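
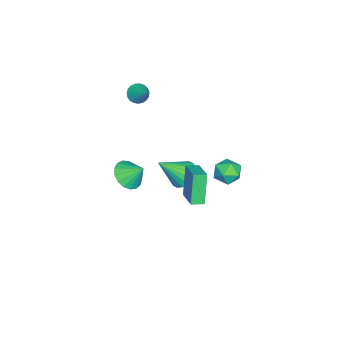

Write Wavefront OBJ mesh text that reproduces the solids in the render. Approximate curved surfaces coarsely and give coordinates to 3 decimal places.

v -1.353 3.973 -0.131
v -0.443 4.116 -0.215
v -1.177 2.564 -0.605
v -0.267 2.707 -0.689
v -0.655 2.679 0.15
v -0.764 3.55 0.443
v -0.856 3.13 -1.263
v -0.965 4.001 -0.97
v -0.136 3.594 -0.915
v -0.011 3.316 -0.041
v -1.609 3.364 -0.779
v -1.484 3.086 0.095
v -2.544 -2.591 3.482
v -2.125 -2.427 2.959
v -1.756 -1.749 4.378
v -2.325 -2.221 2.942
v -2.562 -2.08 3.018
v -2.797 -2.027 3.175
v -2.988 -2.071 3.385
v -3.102 -2.206 3.611
v -3.119 -2.406 3.815
v -3.038 -2.639 3.962
v -2.87 -2.863 4.025
v -2.647 -3.041 3.995
v -2.405 -3.14 3.876
v -2.188 -3.144 3.689
v -2.032 -3.053 3.466
v -1.965 -2.882 3.246
v -1.997 -2.66 3.067
v -1.321 1.372 -3.599
v -2.134 1.243 -1.646
v 0.025 2.285 -2.979
v -0.789 2.156 -1.026
v -0.911 0.684 -3.474
v -1.725 0.555 -1.521
v 0.434 1.597 -2.854
v -0.379 1.468 -0.901
v 3.183 -1.101 1.483
v 3.581 -0.479 0.824
v 3.257 -0.179 2.397
v 3.115 -0.403 0.784
v 2.665 -0.487 0.905
v 2.333 -0.711 1.158
v 2.196 -1.025 1.486
v 2.286 -1.357 1.813
v 2.581 -1.629 2.064
v 3.014 -1.781 2.183
v 3.486 -1.777 2.14
v 3.888 -1.618 1.948
v 4.13 -1.34 1.649
v 4.154 -1.008 1.312
v 3.956 -0.697 1.014
v -3.733 -0.261 -4.383
v -3.177 0.513 -4.079
v -2.827 -1.519 -2.837
v -3.545 0.552 -3.832
v -3.95 0.43 -3.694
v -4.312 0.171 -3.692
v -4.56 -0.173 -3.827
v -4.643 -0.535 -4.073
v -4.547 -0.842 -4.38
v -4.289 -1.035 -4.687
v -3.921 -1.074 -4.935
v -3.516 -0.952 -5.073
v -3.154 -0.693 -5.074
v -2.906 -0.348 -4.939
v -2.823 0.013 -4.694
v -2.92 0.321 -4.387
f 1 12 6
f 1 6 2
f 1 2 8
f 1 8 11
f 1 11 12
f 2 6 10
f 6 12 5
f 12 11 3
f 11 8 7
f 8 2 9
f 4 10 5
f 4 5 3
f 4 3 7
f 4 7 9
f 4 9 10
f 5 10 6
f 3 5 12
f 7 3 11
f 9 7 8
f 10 9 2
f 14 13 16
f 14 16 15
f 16 13 17
f 16 17 15
f 17 13 18
f 17 18 15
f 18 13 19
f 18 19 15
f 19 13 20
f 19 20 15
f 20 13 21
f 20 21 15
f 21 13 22
f 21 22 15
f 22 13 23
f 22 23 15
f 23 13 24
f 23 24 15
f 24 13 25
f 24 25 15
f 25 13 26
f 25 26 15
f 26 13 27
f 26 27 15
f 27 13 28
f 27 28 15
f 28 13 29
f 28 29 15
f 29 13 14
f 29 14 15
f 31 33 30
f 34 31 30
f 30 33 32
f 32 34 30
f 31 37 33
f 35 31 34
f 35 37 31
f 33 37 32
f 36 34 32
f 32 37 36
f 36 35 34
f 37 35 36
f 39 38 41
f 39 41 40
f 41 38 42
f 41 42 40
f 42 38 43
f 42 43 40
f 43 38 44
f 43 44 40
f 44 38 45
f 44 45 40
f 45 38 46
f 45 46 40
f 46 38 47
f 46 47 40
f 47 38 48
f 47 48 40
f 48 38 49
f 48 49 40
f 49 38 50
f 49 50 40
f 50 38 51
f 50 51 40
f 51 38 52
f 51 52 40
f 52 38 39
f 52 39 40
f 54 53 56
f 54 56 55
f 56 53 57
f 56 57 55
f 57 53 58
f 57 58 55
f 58 53 59
f 58 59 55
f 59 53 60
f 59 60 55
f 60 53 61
f 60 61 55
f 61 53 62
f 61 62 55
f 62 53 63
f 62 63 55
f 63 53 64
f 63 64 55
f 64 53 65
f 64 65 55
f 65 53 66
f 65 66 55
f 66 53 67
f 66 67 55
f 67 53 68
f 67 68 55
f 68 53 54
f 68 54 55



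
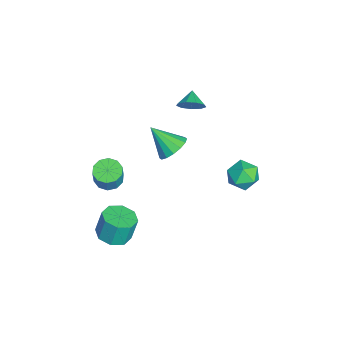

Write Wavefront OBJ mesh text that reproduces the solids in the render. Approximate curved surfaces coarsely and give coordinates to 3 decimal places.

v 3.467 -3.501 -4.601
v 4.521 -3.622 -4.466
v 4.368 -3.22 -2.905
v 3.313 -3.099 -3.039
v 4.318 -2.858 -4.683
v 4.165 -2.456 -3.121
v 3.616 -2.471 -4.851
v 3.463 -2.07 -3.289
v 2.827 -2.688 -4.873
v 2.674 -2.286 -3.311
v 2.412 -3.38 -4.735
v 2.259 -2.978 -3.174
v 2.615 -4.144 -4.519
v 2.462 -3.742 -2.957
v 3.317 -4.53 -4.351
v 3.164 -4.129 -2.789
v 4.106 -4.314 -4.329
v 3.953 -3.912 -2.767
v -0.008 -3.837 -2.959
v 0.821 -3.883 -3.277
v 1.318 -3.909 -1.98
v 0.488 -3.863 -1.661
v 0.691 -3.352 -3.217
v 1.188 -3.378 -1.919
v 0.294 -3.006 -3.058
v 0.791 -3.032 -1.76
v -0.219 -2.978 -2.861
v 0.278 -3.004 -1.563
v -0.651 -3.278 -2.702
v -0.154 -3.304 -1.404
v -0.838 -3.791 -2.64
v -0.341 -3.817 -1.343
v -0.708 -4.322 -2.701
v -0.211 -4.348 -1.403
v -0.311 -4.668 -2.86
v 0.186 -4.694 -1.562
v 0.202 -4.696 -3.057
v 0.699 -4.722 -1.759
v 0.634 -4.396 -3.216
v 1.131 -4.422 -1.918
v 0.167 4.877 -2.951
v 0.858 4.08 -3.24
v -0.538 3.82 -1.72
v 0.153 3.023 -2.009
v 0.53 3.919 -1.509
v 0.966 4.572 -2.27
v -0.646 3.328 -2.69
v -0.21 3.981 -3.451
v 0.355 3.122 -3.079
v 1.082 3.488 -2.348
v -0.762 4.412 -2.612
v -0.035 4.778 -1.881
v 1.389 -0.081 1.526
v 2.296 -0.05 1.992
v 0.751 -1.359 2.854
v 2.011 0.331 2.222
v 1.56 0.601 2.266
v 1.063 0.689 2.111
v 0.653 0.57 1.8
v 0.44 0.277 1.416
v 0.482 -0.112 1.061
v 0.766 -0.492 0.831
v 1.218 -0.763 0.787
v 1.715 -0.85 0.942
v 2.125 -0.732 1.253
v 2.337 -0.439 1.637
v -2.094 0.947 1.95
v -1.674 1.24 2.666
v -3.026 1.013 2.47
v -1.835 1.704 2.318
v -2.118 1.814 1.797
v -2.389 1.518 1.349
v -2.522 0.955 1.181
v -2.454 0.389 1.373
v -2.218 0.084 1.835
v -1.924 0.183 2.351
v -1.709 0.639 2.679
f 2 1 5
f 2 5 3
f 3 5 6
f 3 6 4
f 5 1 7
f 5 7 6
f 6 7 8
f 6 8 4
f 7 1 9
f 7 9 8
f 8 9 10
f 8 10 4
f 9 1 11
f 9 11 10
f 10 11 12
f 10 12 4
f 11 1 13
f 11 13 12
f 12 13 14
f 12 14 4
f 13 1 15
f 13 15 14
f 14 15 16
f 14 16 4
f 15 1 17
f 15 17 16
f 16 17 18
f 16 18 4
f 17 1 2
f 17 2 18
f 18 2 3
f 18 3 4
f 20 19 23
f 20 23 21
f 21 23 24
f 21 24 22
f 23 19 25
f 23 25 24
f 24 25 26
f 24 26 22
f 25 19 27
f 25 27 26
f 26 27 28
f 26 28 22
f 27 19 29
f 27 29 28
f 28 29 30
f 28 30 22
f 29 19 31
f 29 31 30
f 30 31 32
f 30 32 22
f 31 19 33
f 31 33 32
f 32 33 34
f 32 34 22
f 33 19 35
f 33 35 34
f 34 35 36
f 34 36 22
f 35 19 37
f 35 37 36
f 36 37 38
f 36 38 22
f 37 19 39
f 37 39 38
f 38 39 40
f 38 40 22
f 39 19 20
f 39 20 40
f 40 20 21
f 40 21 22
f 41 52 46
f 41 46 42
f 41 42 48
f 41 48 51
f 41 51 52
f 42 46 50
f 46 52 45
f 52 51 43
f 51 48 47
f 48 42 49
f 44 50 45
f 44 45 43
f 44 43 47
f 44 47 49
f 44 49 50
f 45 50 46
f 43 45 52
f 47 43 51
f 49 47 48
f 50 49 42
f 54 53 56
f 54 56 55
f 56 53 57
f 56 57 55
f 57 53 58
f 57 58 55
f 58 53 59
f 58 59 55
f 59 53 60
f 59 60 55
f 60 53 61
f 60 61 55
f 61 53 62
f 61 62 55
f 62 53 63
f 62 63 55
f 63 53 64
f 63 64 55
f 64 53 65
f 64 65 55
f 65 53 66
f 65 66 55
f 66 53 54
f 66 54 55
f 68 67 70
f 68 70 69
f 70 67 71
f 70 71 69
f 71 67 72
f 71 72 69
f 72 67 73
f 72 73 69
f 73 67 74
f 73 74 69
f 74 67 75
f 74 75 69
f 75 67 76
f 75 76 69
f 76 67 77
f 76 77 69
f 77 67 68
f 77 68 69



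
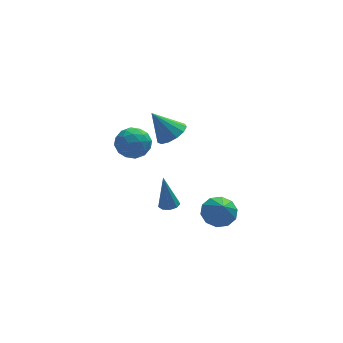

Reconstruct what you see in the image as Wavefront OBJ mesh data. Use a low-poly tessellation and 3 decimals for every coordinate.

v -1.276 0.354 3.009
v -0.787 1.097 3.148
v -2.244 0.726 4.431
v -1.173 1.234 2.849
v -1.592 1.092 2.601
v -1.911 0.716 2.483
v -2.028 0.225 2.531
v -1.906 -0.225 2.731
v -1.585 -0.491 3.02
v -1.165 -0.489 3.304
v -0.781 -0.219 3.495
v -0.554 0.233 3.532
v -0.556 0.724 3.402
v 1.004 -0.541 -2.715
v 1.808 -0.958 -3.063
v 1.016 -1.579 -1.445
v 1.973 -0.511 -2.7
v 1.768 -0.075 -2.342
v 1.271 0.182 -2.127
v 0.672 0.163 -2.137
v 0.2 -0.125 -2.367
v 0.034 -0.572 -2.731
v 0.239 -1.007 -3.088
v 0.736 -1.265 -3.303
v 1.335 -1.246 -3.294
v -2.992 2.958 1.117
v -2.176 2.475 1.519
v -3.844 1.525 1.121
v -3.028 1.042 1.523
v -3.552 1.725 2.089
v -3.025 2.611 2.086
v -2.995 1.389 0.554
v -2.468 2.275 0.551
v -2.178 1.505 1.171
v -2.522 1.713 2.12
v -3.498 2.287 0.52
v -3.842 2.495 1.469
v -2.509 2.842 1.317
v -3.511 1.158 1.323
v -3.819 1.559 1.655
v -3.339 1.275 1.892
v -3.009 2.923 1.651
v -2.529 2.638 1.887
v -3.338 2.198 2.222
v -3.491 1.362 0.753
v -3.011 1.077 0.989
v -2.681 2.725 0.748
v -2.201 2.441 0.985
v -2.682 1.802 0.418
v -2.031 1.988 1.349
v -2.531 1.146 1.352
v -2.512 1.35 0.782
v -2.202 1.871 0.78
v -2.233 2.11 1.907
v -2.734 1.268 1.91
v -3.042 1.669 2.242
v -2.732 2.19 2.24
v -2.234 1.54 1.703
v -3.286 2.732 0.73
v -3.787 1.89 0.733
v -3.288 1.81 0.4
v -2.978 2.331 0.398
v -3.489 2.854 1.288
v -3.989 2.012 1.291
v -3.818 2.129 1.86
v -3.508 2.65 1.858
v -3.786 2.46 0.937
v -1.11 2.217 -4.022
v -0.785 1.732 -3.94
v -1.39 2.383 -1.938
v -0.549 2.059 -3.935
v -0.575 2.46 -3.97
v -0.852 2.747 -4.03
v -1.25 2.786 -4.087
v -1.582 2.559 -4.113
v -1.694 2.171 -4.097
v -1.532 1.805 -4.046
v -1.173 1.631 -3.984
f 2 1 4
f 2 4 3
f 4 1 5
f 4 5 3
f 5 1 6
f 5 6 3
f 6 1 7
f 6 7 3
f 7 1 8
f 7 8 3
f 8 1 9
f 8 9 3
f 9 1 10
f 9 10 3
f 10 1 11
f 10 11 3
f 11 1 12
f 11 12 3
f 12 1 13
f 12 13 3
f 13 1 2
f 13 2 3
f 15 14 17
f 15 17 16
f 17 14 18
f 17 18 16
f 18 14 19
f 18 19 16
f 19 14 20
f 19 20 16
f 20 14 21
f 20 21 16
f 21 14 22
f 21 22 16
f 22 14 23
f 22 23 16
f 23 14 24
f 23 24 16
f 24 14 25
f 24 25 16
f 25 14 15
f 25 15 16
f 26 63 42
f 63 37 66
f 42 66 31
f 63 66 42
f 26 42 38
f 42 31 43
f 38 43 27
f 42 43 38
f 26 38 47
f 38 27 48
f 47 48 33
f 38 48 47
f 26 47 59
f 47 33 62
f 59 62 36
f 47 62 59
f 26 59 63
f 59 36 67
f 63 67 37
f 59 67 63
f 27 43 54
f 43 31 57
f 54 57 35
f 43 57 54
f 31 66 44
f 66 37 65
f 44 65 30
f 66 65 44
f 37 67 64
f 67 36 60
f 64 60 28
f 67 60 64
f 36 62 61
f 62 33 49
f 61 49 32
f 62 49 61
f 33 48 53
f 48 27 50
f 53 50 34
f 48 50 53
f 29 55 41
f 55 35 56
f 41 56 30
f 55 56 41
f 29 41 39
f 41 30 40
f 39 40 28
f 41 40 39
f 29 39 46
f 39 28 45
f 46 45 32
f 39 45 46
f 29 46 51
f 46 32 52
f 51 52 34
f 46 52 51
f 29 51 55
f 51 34 58
f 55 58 35
f 51 58 55
f 30 56 44
f 56 35 57
f 44 57 31
f 56 57 44
f 28 40 64
f 40 30 65
f 64 65 37
f 40 65 64
f 32 45 61
f 45 28 60
f 61 60 36
f 45 60 61
f 34 52 53
f 52 32 49
f 53 49 33
f 52 49 53
f 35 58 54
f 58 34 50
f 54 50 27
f 58 50 54
f 69 68 71
f 69 71 70
f 71 68 72
f 71 72 70
f 72 68 73
f 72 73 70
f 73 68 74
f 73 74 70
f 74 68 75
f 74 75 70
f 75 68 76
f 75 76 70
f 76 68 77
f 76 77 70
f 77 68 78
f 77 78 70
f 78 68 69
f 78 69 70



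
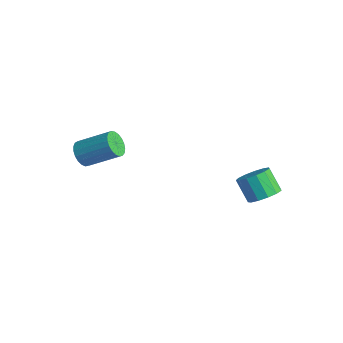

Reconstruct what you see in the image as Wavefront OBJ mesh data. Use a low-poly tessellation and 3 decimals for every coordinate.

v 2.299 3.81 -2.569
v 3.035 4.034 -1.945
v 2.057 3.913 -0.748
v 1.321 3.69 -1.371
v 2.798 4.518 -2.089
v 1.821 4.398 -0.892
v 2.403 4.778 -2.386
v 1.426 4.657 -1.189
v 1.975 4.73 -2.74
v 0.998 4.609 -1.543
v 1.649 4.39 -3.04
v 0.672 4.27 -1.843
v 1.53 3.867 -3.19
v 0.553 3.746 -1.993
v 1.655 3.325 -3.143
v 0.678 3.204 -1.946
v 1.984 2.937 -2.913
v 1.007 2.817 -1.716
v 2.413 2.827 -2.574
v 1.436 2.706 -1.377
v 2.806 3.029 -2.234
v 1.828 2.908 -1.036
v 3.037 3.479 -1.999
v 2.06 3.358 -0.802
v -4.344 -3.487 -0.372
v -3.825 -3.423 -1.042
v -2.538 -2.069 0.081
v -3.056 -2.133 0.752
v -4.053 -3.159 -1.1
v -2.766 -1.805 0.023
v -4.33 -2.952 -1.032
v -3.043 -1.598 0.092
v -4.611 -2.837 -0.85
v -3.324 -1.483 0.274
v -4.845 -2.834 -0.585
v -3.557 -1.48 0.539
v -4.992 -2.945 -0.283
v -3.705 -1.59 0.841
v -5.027 -3.149 0.003
v -3.74 -1.795 1.127
v -4.944 -3.411 0.225
v -3.657 -2.057 1.349
v -4.757 -3.687 0.343
v -3.47 -2.333 1.467
v -4.499 -3.928 0.338
v -3.212 -2.574 1.461
v -4.214 -4.093 0.21
v -2.927 -2.739 1.333
v -3.951 -4.153 -0.019
v -2.664 -2.799 1.105
v -3.756 -4.098 -0.308
v -2.469 -2.744 0.815
v -3.663 -3.937 -0.609
v -2.376 -2.583 0.515
v -3.687 -3.699 -0.869
v -2.4 -2.345 0.255
f 2 1 5
f 2 5 3
f 3 5 6
f 3 6 4
f 5 1 7
f 5 7 6
f 6 7 8
f 6 8 4
f 7 1 9
f 7 9 8
f 8 9 10
f 8 10 4
f 9 1 11
f 9 11 10
f 10 11 12
f 10 12 4
f 11 1 13
f 11 13 12
f 12 13 14
f 12 14 4
f 13 1 15
f 13 15 14
f 14 15 16
f 14 16 4
f 15 1 17
f 15 17 16
f 16 17 18
f 16 18 4
f 17 1 19
f 17 19 18
f 18 19 20
f 18 20 4
f 19 1 21
f 19 21 20
f 20 21 22
f 20 22 4
f 21 1 23
f 21 23 22
f 22 23 24
f 22 24 4
f 23 1 2
f 23 2 24
f 24 2 3
f 24 3 4
f 26 25 29
f 26 29 27
f 27 29 30
f 27 30 28
f 29 25 31
f 29 31 30
f 30 31 32
f 30 32 28
f 31 25 33
f 31 33 32
f 32 33 34
f 32 34 28
f 33 25 35
f 33 35 34
f 34 35 36
f 34 36 28
f 35 25 37
f 35 37 36
f 36 37 38
f 36 38 28
f 37 25 39
f 37 39 38
f 38 39 40
f 38 40 28
f 39 25 41
f 39 41 40
f 40 41 42
f 40 42 28
f 41 25 43
f 41 43 42
f 42 43 44
f 42 44 28
f 43 25 45
f 43 45 44
f 44 45 46
f 44 46 28
f 45 25 47
f 45 47 46
f 46 47 48
f 46 48 28
f 47 25 49
f 47 49 48
f 48 49 50
f 48 50 28
f 49 25 51
f 49 51 50
f 50 51 52
f 50 52 28
f 51 25 53
f 51 53 52
f 52 53 54
f 52 54 28
f 53 25 55
f 53 55 54
f 54 55 56
f 54 56 28
f 55 25 26
f 55 26 56
f 56 26 27
f 56 27 28



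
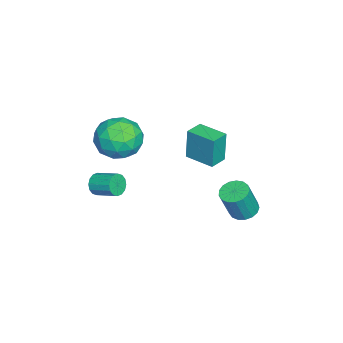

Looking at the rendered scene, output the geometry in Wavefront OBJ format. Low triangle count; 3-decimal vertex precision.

v -2.684 3.799 -3.598
v -2.035 3.976 -3.753
v -1.568 3.598 -2.238
v -2.216 3.421 -2.082
v -2.169 4.257 -3.642
v -1.702 3.878 -2.127
v -2.421 4.432 -3.521
v -1.953 4.054 -2.006
v -2.733 4.463 -3.417
v -2.265 4.085 -1.902
v -3.033 4.342 -3.354
v -2.566 3.964 -1.839
v -3.254 4.096 -3.347
v -2.787 3.718 -1.832
v -3.344 3.783 -3.398
v -2.877 3.404 -1.883
v -3.283 3.473 -3.494
v -2.815 3.094 -1.979
v -3.084 3.238 -3.614
v -2.617 2.859 -2.099
v -2.794 3.131 -3.73
v -2.327 2.753 -2.215
v -2.478 3.178 -3.816
v -2.011 2.799 -2.301
v -2.21 3.367 -3.852
v -1.743 2.988 -2.337
v -2.05 3.655 -3.829
v -1.583 3.276 -2.314
v -1.615 -2.484 -2.105
v -1.411 -2.751 -1.632
v -1.041 -1.743 -1.223
v -1.245 -1.476 -1.695
v -1.184 -2.755 -1.828
v -0.813 -1.747 -1.418
v -1.072 -2.687 -2.098
v -0.701 -1.678 -1.688
v -1.106 -2.564 -2.37
v -0.735 -1.555 -1.96
v -1.276 -2.42 -2.571
v -0.905 -1.411 -2.161
v -1.537 -2.293 -2.647
v -1.166 -1.284 -2.237
v -1.819 -2.217 -2.577
v -1.449 -1.209 -2.168
v -2.047 -2.213 -2.382
v -1.676 -1.205 -1.972
v -2.159 -2.282 -2.112
v -1.788 -1.273 -1.702
v -2.125 -2.405 -1.84
v -1.754 -1.396 -1.43
v -1.955 -2.549 -1.639
v -1.584 -1.54 -1.229
v -1.694 -2.676 -1.563
v -1.323 -1.667 -1.153
v -1.589 -0.709 0.274
v -1.108 -1.107 1.26
v -2.892 -2.073 0.36
v -2.411 -2.471 1.346
v -2.965 -1.443 1.339
v -2.159 -0.6 1.286
v -1.841 -2.58 0.334
v -1.035 -1.737 0.281
v -1.264 -2.263 1.297
v -1.958 -1.56 1.919
v -2.042 -1.62 -0.299
v -2.736 -0.917 0.323
v -1.234 -0.788 0.76
v -2.766 -2.392 0.86
v -3.091 -1.787 0.856
v -2.809 -2.021 1.436
v -1.852 -0.491 0.775
v -1.569 -0.724 1.355
v -2.66 -0.922 1.401
v -2.431 -2.456 0.265
v -2.148 -2.689 0.845
v -1.191 -1.159 0.184
v -0.909 -1.393 0.764
v -1.34 -2.258 0.219
v -1.043 -1.702 1.361
v -1.809 -2.503 1.412
v -1.474 -2.567 0.817
v -1 -2.072 0.785
v -1.451 -1.289 1.726
v -2.217 -2.09 1.777
v -2.542 -1.486 1.773
v -2.069 -0.991 1.742
v -1.543 -1.968 1.748
v -1.783 -1.09 -0.157
v -2.549 -1.891 -0.106
v -1.931 -2.189 -0.122
v -1.458 -1.694 -0.153
v -2.191 -0.677 0.208
v -2.957 -1.478 0.259
v -3 -1.108 0.835
v -2.526 -0.613 0.803
v -2.457 -1.212 -0.128
v -3.884 1.531 -0.846
v -3.97 1.572 0.771
v -3.256 2.805 -0.844
v -3.342 2.846 0.773
v -3.078 1.134 -0.793
v -3.164 1.175 0.824
v -2.45 2.408 -0.791
v -2.536 2.449 0.826
f 2 1 5
f 2 5 3
f 3 5 6
f 3 6 4
f 5 1 7
f 5 7 6
f 6 7 8
f 6 8 4
f 7 1 9
f 7 9 8
f 8 9 10
f 8 10 4
f 9 1 11
f 9 11 10
f 10 11 12
f 10 12 4
f 11 1 13
f 11 13 12
f 12 13 14
f 12 14 4
f 13 1 15
f 13 15 14
f 14 15 16
f 14 16 4
f 15 1 17
f 15 17 16
f 16 17 18
f 16 18 4
f 17 1 19
f 17 19 18
f 18 19 20
f 18 20 4
f 19 1 21
f 19 21 20
f 20 21 22
f 20 22 4
f 21 1 23
f 21 23 22
f 22 23 24
f 22 24 4
f 23 1 25
f 23 25 24
f 24 25 26
f 24 26 4
f 25 1 27
f 25 27 26
f 26 27 28
f 26 28 4
f 27 1 2
f 27 2 28
f 28 2 3
f 28 3 4
f 30 29 33
f 30 33 31
f 31 33 34
f 31 34 32
f 33 29 35
f 33 35 34
f 34 35 36
f 34 36 32
f 35 29 37
f 35 37 36
f 36 37 38
f 36 38 32
f 37 29 39
f 37 39 38
f 38 39 40
f 38 40 32
f 39 29 41
f 39 41 40
f 40 41 42
f 40 42 32
f 41 29 43
f 41 43 42
f 42 43 44
f 42 44 32
f 43 29 45
f 43 45 44
f 44 45 46
f 44 46 32
f 45 29 47
f 45 47 46
f 46 47 48
f 46 48 32
f 47 29 49
f 47 49 48
f 48 49 50
f 48 50 32
f 49 29 51
f 49 51 50
f 50 51 52
f 50 52 32
f 51 29 53
f 51 53 52
f 52 53 54
f 52 54 32
f 53 29 30
f 53 30 54
f 54 30 31
f 54 31 32
f 55 92 71
f 92 66 95
f 71 95 60
f 92 95 71
f 55 71 67
f 71 60 72
f 67 72 56
f 71 72 67
f 55 67 76
f 67 56 77
f 76 77 62
f 67 77 76
f 55 76 88
f 76 62 91
f 88 91 65
f 76 91 88
f 55 88 92
f 88 65 96
f 92 96 66
f 88 96 92
f 56 72 83
f 72 60 86
f 83 86 64
f 72 86 83
f 60 95 73
f 95 66 94
f 73 94 59
f 95 94 73
f 66 96 93
f 96 65 89
f 93 89 57
f 96 89 93
f 65 91 90
f 91 62 78
f 90 78 61
f 91 78 90
f 62 77 82
f 77 56 79
f 82 79 63
f 77 79 82
f 58 84 70
f 84 64 85
f 70 85 59
f 84 85 70
f 58 70 68
f 70 59 69
f 68 69 57
f 70 69 68
f 58 68 75
f 68 57 74
f 75 74 61
f 68 74 75
f 58 75 80
f 75 61 81
f 80 81 63
f 75 81 80
f 58 80 84
f 80 63 87
f 84 87 64
f 80 87 84
f 59 85 73
f 85 64 86
f 73 86 60
f 85 86 73
f 57 69 93
f 69 59 94
f 93 94 66
f 69 94 93
f 61 74 90
f 74 57 89
f 90 89 65
f 74 89 90
f 63 81 82
f 81 61 78
f 82 78 62
f 81 78 82
f 64 87 83
f 87 63 79
f 83 79 56
f 87 79 83
f 98 100 97
f 101 98 97
f 97 100 99
f 99 101 97
f 98 104 100
f 102 98 101
f 102 104 98
f 100 104 99
f 103 101 99
f 99 104 103
f 103 102 101
f 104 102 103



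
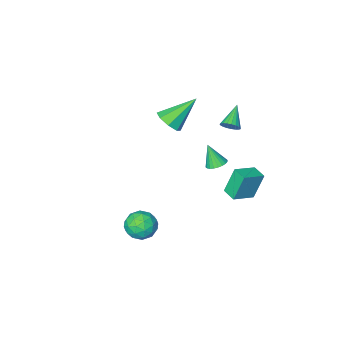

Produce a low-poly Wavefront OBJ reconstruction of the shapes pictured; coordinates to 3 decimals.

v 2.644 4.099 -2.94
v 3.356 4.718 -2.875
v 3.644 2.942 -2.865
v 4.356 3.561 -2.8
v 3.745 3.466 -2.084
v 3.127 4.181 -2.13
v 3.873 3.479 -3.61
v 3.255 4.194 -3.656
v 4.116 4.335 -3.289
v 4.036 4.327 -2.346
v 2.964 3.333 -3.394
v 2.884 3.325 -2.451
v 2.912 4.51 -2.914
v 4.088 3.15 -2.826
v 3.728 3.094 -2.405
v 4.147 3.458 -2.367
v 2.777 4.194 -2.476
v 3.196 4.559 -2.438
v 3.424 3.823 -1.973
v 3.804 3.101 -3.302
v 4.223 3.466 -3.264
v 2.853 4.202 -3.373
v 3.272 4.566 -3.335
v 3.576 3.837 -3.767
v 3.778 4.649 -3.119
v 4.365 3.969 -3.075
v 4.082 3.92 -3.551
v 3.718 4.341 -3.578
v 3.731 4.645 -2.565
v 4.318 3.964 -2.521
v 3.959 3.908 -2.1
v 3.596 4.329 -2.127
v 4.177 4.419 -2.808
v 2.682 3.696 -3.219
v 3.269 3.015 -3.175
v 3.404 3.331 -3.613
v 3.041 3.752 -3.64
v 2.635 3.691 -2.665
v 3.222 3.011 -2.621
v 3.282 3.319 -2.162
v 2.918 3.74 -2.189
v 2.823 3.241 -2.932
v -3.273 1.444 0.663
v -2.813 1.209 0.927
v -4.187 0.636 1.537
v -2.855 1.404 1.063
v -2.969 1.605 1.13
v -3.136 1.779 1.116
v -3.327 1.895 1.024
v -3.508 1.933 0.87
v -3.649 1.886 0.68
v -3.725 1.763 0.486
v -3.722 1.585 0.324
v -3.643 1.382 0.22
v -3.499 1.19 0.193
v -3.316 1.042 0.247
v -3.126 0.964 0.373
v -2.962 0.968 0.549
v -2.851 1.055 0.745
v -3.903 1.97 -4.44
v -4.474 2.086 -2.8
v -3.937 2.886 -4.517
v -4.508 3.002 -2.877
v -2.572 2.058 -3.983
v -3.143 2.174 -2.343
v -2.606 2.974 -4.06
v -3.177 3.09 -2.42
v -1.132 -1.401 -0.042
v -0.7 -1.933 0.511
v -2.708 -1.139 1.442
v -0.524 -1.287 0.584
v -0.704 -0.708 0.291
v -1.134 -0.535 -0.197
v -1.564 -0.869 -0.594
v -1.74 -1.515 -0.667
v -1.56 -2.094 -0.374
v -1.13 -2.267 0.114
v -3.881 -0.876 -4.359
v -3.421 -1.263 -4.608
v -3.619 -1.424 -3.021
v -3.286 -1.056 -4.549
v -3.241 -0.822 -4.462
v -3.294 -0.596 -4.359
v -3.435 -0.413 -4.256
v -3.645 -0.3 -4.169
v -3.891 -0.275 -4.111
v -4.135 -0.341 -4.09
v -4.34 -0.489 -4.111
v -4.475 -0.695 -4.169
v -4.52 -0.929 -4.256
v -4.468 -1.155 -4.359
v -4.326 -1.338 -4.462
v -4.116 -1.451 -4.549
v -3.87 -1.476 -4.608
v -3.626 -1.41 -4.628
f 1 38 17
f 38 12 41
f 17 41 6
f 38 41 17
f 1 17 13
f 17 6 18
f 13 18 2
f 17 18 13
f 1 13 22
f 13 2 23
f 22 23 8
f 13 23 22
f 1 22 34
f 22 8 37
f 34 37 11
f 22 37 34
f 1 34 38
f 34 11 42
f 38 42 12
f 34 42 38
f 2 18 29
f 18 6 32
f 29 32 10
f 18 32 29
f 6 41 19
f 41 12 40
f 19 40 5
f 41 40 19
f 12 42 39
f 42 11 35
f 39 35 3
f 42 35 39
f 11 37 36
f 37 8 24
f 36 24 7
f 37 24 36
f 8 23 28
f 23 2 25
f 28 25 9
f 23 25 28
f 4 30 16
f 30 10 31
f 16 31 5
f 30 31 16
f 4 16 14
f 16 5 15
f 14 15 3
f 16 15 14
f 4 14 21
f 14 3 20
f 21 20 7
f 14 20 21
f 4 21 26
f 21 7 27
f 26 27 9
f 21 27 26
f 4 26 30
f 26 9 33
f 30 33 10
f 26 33 30
f 5 31 19
f 31 10 32
f 19 32 6
f 31 32 19
f 3 15 39
f 15 5 40
f 39 40 12
f 15 40 39
f 7 20 36
f 20 3 35
f 36 35 11
f 20 35 36
f 9 27 28
f 27 7 24
f 28 24 8
f 27 24 28
f 10 33 29
f 33 9 25
f 29 25 2
f 33 25 29
f 44 43 46
f 44 46 45
f 46 43 47
f 46 47 45
f 47 43 48
f 47 48 45
f 48 43 49
f 48 49 45
f 49 43 50
f 49 50 45
f 50 43 51
f 50 51 45
f 51 43 52
f 51 52 45
f 52 43 53
f 52 53 45
f 53 43 54
f 53 54 45
f 54 43 55
f 54 55 45
f 55 43 56
f 55 56 45
f 56 43 57
f 56 57 45
f 57 43 58
f 57 58 45
f 58 43 59
f 58 59 45
f 59 43 44
f 59 44 45
f 61 63 60
f 64 61 60
f 60 63 62
f 62 64 60
f 61 67 63
f 65 61 64
f 65 67 61
f 63 67 62
f 66 64 62
f 62 67 66
f 66 65 64
f 67 65 66
f 69 68 71
f 69 71 70
f 71 68 72
f 71 72 70
f 72 68 73
f 72 73 70
f 73 68 74
f 73 74 70
f 74 68 75
f 74 75 70
f 75 68 76
f 75 76 70
f 76 68 77
f 76 77 70
f 77 68 69
f 77 69 70
f 79 78 81
f 79 81 80
f 81 78 82
f 81 82 80
f 82 78 83
f 82 83 80
f 83 78 84
f 83 84 80
f 84 78 85
f 84 85 80
f 85 78 86
f 85 86 80
f 86 78 87
f 86 87 80
f 87 78 88
f 87 88 80
f 88 78 89
f 88 89 80
f 89 78 90
f 89 90 80
f 90 78 91
f 90 91 80
f 91 78 92
f 91 92 80
f 92 78 93
f 92 93 80
f 93 78 94
f 93 94 80
f 94 78 95
f 94 95 80
f 95 78 79
f 95 79 80



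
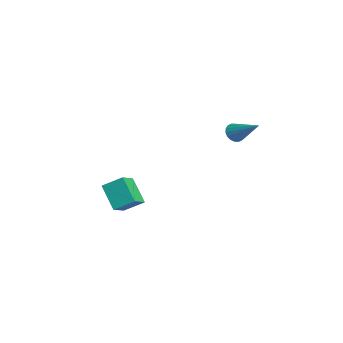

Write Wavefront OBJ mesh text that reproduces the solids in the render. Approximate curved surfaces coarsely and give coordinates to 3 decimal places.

v 1.292 1.745 2.399
v 1.657 1.663 1.981
v 2.528 2.635 3.301
v 1.548 1.878 1.918
v 1.388 2.067 1.95
v 1.21 2.192 2.071
v 1.048 2.228 2.257
v 0.934 2.169 2.471
v 0.891 2.026 2.67
v 0.928 1.827 2.816
v 1.037 1.612 2.879
v 1.197 1.423 2.847
v 1.375 1.298 2.726
v 1.537 1.262 2.54
v 1.651 1.321 2.327
v 1.693 1.464 2.127
v -4.608 -3.463 -3.455
v -3.754 -4.042 -2.971
v -4.299 -2.458 -2.798
v -3.445 -3.037 -2.314
v -3.595 -2.983 -4.666
v -2.741 -3.562 -4.182
v -3.286 -1.978 -4.009
v -2.432 -2.557 -3.525
f 2 1 4
f 2 4 3
f 4 1 5
f 4 5 3
f 5 1 6
f 5 6 3
f 6 1 7
f 6 7 3
f 7 1 8
f 7 8 3
f 8 1 9
f 8 9 3
f 9 1 10
f 9 10 3
f 10 1 11
f 10 11 3
f 11 1 12
f 11 12 3
f 12 1 13
f 12 13 3
f 13 1 14
f 13 14 3
f 14 1 15
f 14 15 3
f 15 1 16
f 15 16 3
f 16 1 2
f 16 2 3
f 18 20 17
f 21 18 17
f 17 20 19
f 19 21 17
f 18 24 20
f 22 18 21
f 22 24 18
f 20 24 19
f 23 21 19
f 19 24 23
f 23 22 21
f 24 22 23



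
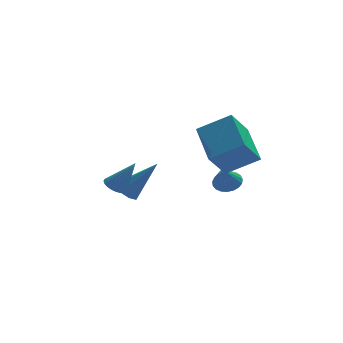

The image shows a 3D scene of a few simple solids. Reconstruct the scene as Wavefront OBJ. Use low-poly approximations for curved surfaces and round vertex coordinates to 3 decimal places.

v 3.536 2.768 0.28
v 4.065 3.086 0.61
v 3.124 2.312 1.38
v 3.858 3.29 0.617
v 3.595 3.404 0.566
v 3.322 3.408 0.465
v 3.086 3.301 0.332
v 2.928 3.102 0.191
v 2.875 2.846 0.064
v 2.936 2.575 -0.025
v 3.101 2.338 -0.061
v 3.341 2.176 -0.038
v 3.615 2.115 0.039
v 3.876 2.168 0.159
v 4.077 2.324 0.299
v 4.185 2.557 0.436
v 4.181 2.826 0.546
v -2.466 -0.574 2.719
v -2.063 -0.871 2.425
v -1.674 -0.866 4.101
v -1.977 -0.663 2.42
v -1.964 -0.44 2.46
v -2.028 -0.238 2.539
v -2.159 -0.087 2.646
v -2.336 -0.01 2.764
v -2.533 -0.019 2.874
v -2.72 -0.113 2.962
v -2.868 -0.276 3.012
v -2.955 -0.485 3.017
v -2.967 -0.707 2.977
v -2.903 -0.909 2.898
v -2.773 -1.06 2.791
v -2.595 -1.137 2.674
v -2.398 -1.128 2.563
v -2.212 -1.035 2.476
v 1.838 0.175 3.299
v 3.318 -0.24 4.176
v 1.868 2.137 4.177
v 3.347 1.722 5.055
v 2.793 0.758 1.965
v 4.272 0.343 2.843
v 2.822 2.72 2.844
v 4.302 2.305 3.721
v -1.232 2.496 0.537
v -0.836 2.968 0.275
v 0.132 2.264 2.183
v -1.188 3.162 0.594
v -1.566 2.965 0.88
v -1.748 2.494 0.965
v -1.628 2.023 0.8
v -1.277 1.83 0.481
v -0.899 2.026 0.195
v -0.716 2.498 0.11
f 2 1 4
f 2 4 3
f 4 1 5
f 4 5 3
f 5 1 6
f 5 6 3
f 6 1 7
f 6 7 3
f 7 1 8
f 7 8 3
f 8 1 9
f 8 9 3
f 9 1 10
f 9 10 3
f 10 1 11
f 10 11 3
f 11 1 12
f 11 12 3
f 12 1 13
f 12 13 3
f 13 1 14
f 13 14 3
f 14 1 15
f 14 15 3
f 15 1 16
f 15 16 3
f 16 1 17
f 16 17 3
f 17 1 2
f 17 2 3
f 19 18 21
f 19 21 20
f 21 18 22
f 21 22 20
f 22 18 23
f 22 23 20
f 23 18 24
f 23 24 20
f 24 18 25
f 24 25 20
f 25 18 26
f 25 26 20
f 26 18 27
f 26 27 20
f 27 18 28
f 27 28 20
f 28 18 29
f 28 29 20
f 29 18 30
f 29 30 20
f 30 18 31
f 30 31 20
f 31 18 32
f 31 32 20
f 32 18 33
f 32 33 20
f 33 18 34
f 33 34 20
f 34 18 35
f 34 35 20
f 35 18 19
f 35 19 20
f 37 39 36
f 40 37 36
f 36 39 38
f 38 40 36
f 37 43 39
f 41 37 40
f 41 43 37
f 39 43 38
f 42 40 38
f 38 43 42
f 42 41 40
f 43 41 42
f 45 44 47
f 45 47 46
f 47 44 48
f 47 48 46
f 48 44 49
f 48 49 46
f 49 44 50
f 49 50 46
f 50 44 51
f 50 51 46
f 51 44 52
f 51 52 46
f 52 44 53
f 52 53 46
f 53 44 45
f 53 45 46



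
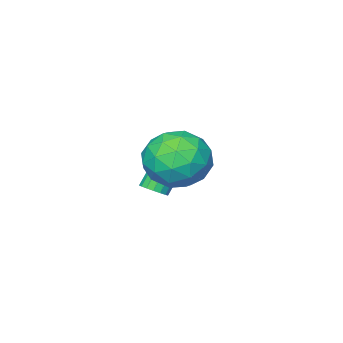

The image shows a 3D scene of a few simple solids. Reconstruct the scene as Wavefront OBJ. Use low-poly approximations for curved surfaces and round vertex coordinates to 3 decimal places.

v -1.623 -0.393 -0.325
v -1.046 0.23 0.446
v -0.074 -0.59 -1.326
v 0.503 0.033 -0.555
v 0.124 -1.013 -0.279
v -0.833 -0.892 0.339
v -0.287 0.532 -1.219
v -1.244 0.653 -0.601
v -0.22 0.801 -0.107
v 0.034 -0.154 0.474
v -1.154 -0.206 -1.354
v -0.9 -1.161 -0.773
v -1.47 -0.064 0.148
v 0.35 -0.296 -1.028
v 0.128 -0.91 -0.866
v 0.467 -0.545 -0.414
v -1.345 -0.723 0.086
v -1.006 -0.358 0.539
v -0.318 -1.088 0.112
v -0.114 -0.002 -1.419
v 0.225 0.363 -0.966
v -1.587 0.185 -0.466
v -1.248 0.55 -0.014
v -0.802 0.728 -0.992
v -0.646 0.637 0.276
v 0.264 0.522 -0.312
v -0.2 0.815 -0.702
v -0.762 0.886 -0.339
v -0.496 0.076 0.618
v 0.414 -0.04 0.029
v 0.191 -0.654 0.191
v -0.371 -0.583 0.555
v -0.011 0.412 0.293
v -1.534 -0.32 -0.909
v -0.624 -0.436 -1.498
v -0.749 0.223 -1.435
v -1.311 0.294 -1.071
v -1.384 -0.882 -0.568
v -0.474 -0.997 -1.156
v -0.358 -1.246 -0.541
v -0.92 -1.175 -0.178
v -1.109 -0.772 -1.173
v -2.595 -3.676 -3.877
v -2.195 -3.544 -3.588
v -3.346 -3.632 -1.955
v -3.745 -3.764 -2.243
v -2.297 -3.33 -3.649
v -3.448 -3.419 -2.015
v -2.467 -3.196 -3.761
v -3.617 -3.284 -2.127
v -2.666 -3.171 -3.9
v -3.817 -3.26 -2.266
v -2.849 -3.263 -4.034
v -3.999 -3.351 -2.4
v -2.974 -3.448 -4.131
v -4.124 -3.536 -2.498
v -3.011 -3.686 -4.171
v -4.162 -3.774 -2.537
v -2.954 -3.922 -4.143
v -4.104 -4.01 -2.509
v -2.814 -4.101 -4.054
v -3.964 -4.189 -2.42
v -2.624 -4.183 -3.925
v -3.774 -4.271 -2.291
v -2.427 -4.149 -3.784
v -3.577 -4.237 -2.151
v -2.269 -4.006 -3.665
v -3.419 -4.094 -2.031
v -2.185 -3.788 -3.594
v -3.336 -3.876 -1.961
f 1 38 17
f 38 12 41
f 17 41 6
f 38 41 17
f 1 17 13
f 17 6 18
f 13 18 2
f 17 18 13
f 1 13 22
f 13 2 23
f 22 23 8
f 13 23 22
f 1 22 34
f 22 8 37
f 34 37 11
f 22 37 34
f 1 34 38
f 34 11 42
f 38 42 12
f 34 42 38
f 2 18 29
f 18 6 32
f 29 32 10
f 18 32 29
f 6 41 19
f 41 12 40
f 19 40 5
f 41 40 19
f 12 42 39
f 42 11 35
f 39 35 3
f 42 35 39
f 11 37 36
f 37 8 24
f 36 24 7
f 37 24 36
f 8 23 28
f 23 2 25
f 28 25 9
f 23 25 28
f 4 30 16
f 30 10 31
f 16 31 5
f 30 31 16
f 4 16 14
f 16 5 15
f 14 15 3
f 16 15 14
f 4 14 21
f 14 3 20
f 21 20 7
f 14 20 21
f 4 21 26
f 21 7 27
f 26 27 9
f 21 27 26
f 4 26 30
f 26 9 33
f 30 33 10
f 26 33 30
f 5 31 19
f 31 10 32
f 19 32 6
f 31 32 19
f 3 15 39
f 15 5 40
f 39 40 12
f 15 40 39
f 7 20 36
f 20 3 35
f 36 35 11
f 20 35 36
f 9 27 28
f 27 7 24
f 28 24 8
f 27 24 28
f 10 33 29
f 33 9 25
f 29 25 2
f 33 25 29
f 44 43 47
f 44 47 45
f 45 47 48
f 45 48 46
f 47 43 49
f 47 49 48
f 48 49 50
f 48 50 46
f 49 43 51
f 49 51 50
f 50 51 52
f 50 52 46
f 51 43 53
f 51 53 52
f 52 53 54
f 52 54 46
f 53 43 55
f 53 55 54
f 54 55 56
f 54 56 46
f 55 43 57
f 55 57 56
f 56 57 58
f 56 58 46
f 57 43 59
f 57 59 58
f 58 59 60
f 58 60 46
f 59 43 61
f 59 61 60
f 60 61 62
f 60 62 46
f 61 43 63
f 61 63 62
f 62 63 64
f 62 64 46
f 63 43 65
f 63 65 64
f 64 65 66
f 64 66 46
f 65 43 67
f 65 67 66
f 66 67 68
f 66 68 46
f 67 43 69
f 67 69 68
f 68 69 70
f 68 70 46
f 69 43 44
f 69 44 70
f 70 44 45
f 70 45 46



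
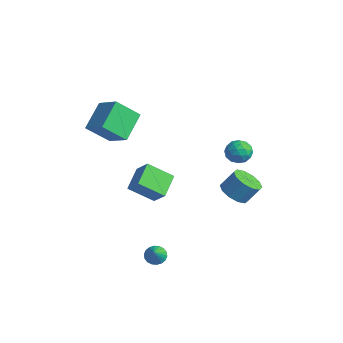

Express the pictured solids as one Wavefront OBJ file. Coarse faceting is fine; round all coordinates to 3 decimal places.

v 3.627 1.316 -1.265
v 4.152 0.586 -0.991
v 4.517 1.233 0.038
v 3.993 1.964 -0.235
v 4.482 0.929 -1.324
v 4.847 1.577 -0.295
v 4.485 1.42 -1.635
v 4.851 2.068 -0.605
v 4.161 1.872 -1.804
v 4.526 2.519 -0.774
v 3.633 2.111 -1.767
v 3.998 2.759 -0.737
v 3.103 2.047 -1.538
v 3.468 2.694 -0.509
v 2.773 1.703 -1.205
v 3.138 2.351 -0.176
v 2.769 1.212 -0.895
v 3.135 1.86 0.135
v 3.094 0.761 -0.726
v 3.459 1.408 0.304
v 3.622 0.521 -0.763
v 3.987 1.169 0.267
v -3.357 -3.634 2.043
v -4.13 -2.212 3.148
v -2.839 -2.403 0.822
v -3.613 -0.981 1.927
v -1.907 -3.459 2.833
v -2.681 -2.037 3.938
v -1.39 -2.228 1.612
v -2.163 -0.806 2.717
v 0.21 3.54 -0.368
v 0.537 3.923 0.305
v 1.463 3.237 -0.805
v 1.79 3.62 -0.132
v 1.365 2.9 -0.041
v 0.591 3.087 0.229
v 1.409 4.073 -0.729
v 0.635 4.26 -0.459
v 1.278 4.252 0.083
v 1.251 3.527 0.508
v 0.749 3.633 -1.008
v 0.722 2.908 -0.583
v 0.264 3.758 0.007
v 1.736 3.402 -0.507
v 1.487 2.979 -0.454
v 1.679 3.204 -0.058
v 0.295 3.267 -0.038
v 0.488 3.491 0.358
v 0.974 2.89 0.154
v 1.512 3.669 -0.858
v 1.705 3.893 -0.462
v 0.321 3.956 -0.442
v 0.513 4.181 -0.046
v 1.026 4.27 -0.654
v 0.892 4.177 0.272
v 1.628 3.999 0.015
v 1.404 4.265 -0.336
v 0.949 4.375 -0.177
v 0.876 3.75 0.522
v 1.612 3.572 0.265
v 1.362 3.149 0.318
v 0.907 3.259 0.477
v 1.311 3.944 0.391
v 0.388 3.588 -0.765
v 1.124 3.41 -1.022
v 1.093 3.901 -0.977
v 0.638 4.011 -0.818
v 0.372 3.161 -0.515
v 1.108 2.983 -0.772
v 1.051 2.785 -0.323
v 0.596 2.895 -0.164
v 0.689 3.216 -0.891
v 3.455 -3.682 -4.303
v 3.86 -3.874 -4.732
v 4.165 -4.258 -3.377
v 3.962 -3.628 -4.657
v 3.963 -3.393 -4.512
v 3.863 -3.216 -4.325
v 3.683 -3.131 -4.134
v 3.458 -3.155 -3.977
v 3.232 -3.284 -3.884
v 3.051 -3.491 -3.874
v 2.949 -3.737 -3.949
v 2.948 -3.972 -4.094
v 3.048 -4.149 -4.28
v 3.228 -4.234 -4.471
v 3.453 -4.21 -4.629
v 3.679 -4.081 -4.722
v 1.698 -3.646 1.532
v 2.557 -3.542 2.378
v 2.503 -2.523 0.576
v 3.362 -2.419 1.422
v 2.478 -4.761 0.878
v 3.337 -4.657 1.724
v 3.283 -3.638 -0.078
v 4.142 -3.534 0.768
f 2 1 5
f 2 5 3
f 3 5 6
f 3 6 4
f 5 1 7
f 5 7 6
f 6 7 8
f 6 8 4
f 7 1 9
f 7 9 8
f 8 9 10
f 8 10 4
f 9 1 11
f 9 11 10
f 10 11 12
f 10 12 4
f 11 1 13
f 11 13 12
f 12 13 14
f 12 14 4
f 13 1 15
f 13 15 14
f 14 15 16
f 14 16 4
f 15 1 17
f 15 17 16
f 16 17 18
f 16 18 4
f 17 1 19
f 17 19 18
f 18 19 20
f 18 20 4
f 19 1 21
f 19 21 20
f 20 21 22
f 20 22 4
f 21 1 2
f 21 2 22
f 22 2 3
f 22 3 4
f 24 26 23
f 27 24 23
f 23 26 25
f 25 27 23
f 24 30 26
f 28 24 27
f 28 30 24
f 26 30 25
f 29 27 25
f 25 30 29
f 29 28 27
f 30 28 29
f 31 68 47
f 68 42 71
f 47 71 36
f 68 71 47
f 31 47 43
f 47 36 48
f 43 48 32
f 47 48 43
f 31 43 52
f 43 32 53
f 52 53 38
f 43 53 52
f 31 52 64
f 52 38 67
f 64 67 41
f 52 67 64
f 31 64 68
f 64 41 72
f 68 72 42
f 64 72 68
f 32 48 59
f 48 36 62
f 59 62 40
f 48 62 59
f 36 71 49
f 71 42 70
f 49 70 35
f 71 70 49
f 42 72 69
f 72 41 65
f 69 65 33
f 72 65 69
f 41 67 66
f 67 38 54
f 66 54 37
f 67 54 66
f 38 53 58
f 53 32 55
f 58 55 39
f 53 55 58
f 34 60 46
f 60 40 61
f 46 61 35
f 60 61 46
f 34 46 44
f 46 35 45
f 44 45 33
f 46 45 44
f 34 44 51
f 44 33 50
f 51 50 37
f 44 50 51
f 34 51 56
f 51 37 57
f 56 57 39
f 51 57 56
f 34 56 60
f 56 39 63
f 60 63 40
f 56 63 60
f 35 61 49
f 61 40 62
f 49 62 36
f 61 62 49
f 33 45 69
f 45 35 70
f 69 70 42
f 45 70 69
f 37 50 66
f 50 33 65
f 66 65 41
f 50 65 66
f 39 57 58
f 57 37 54
f 58 54 38
f 57 54 58
f 40 63 59
f 63 39 55
f 59 55 32
f 63 55 59
f 74 73 76
f 74 76 75
f 76 73 77
f 76 77 75
f 77 73 78
f 77 78 75
f 78 73 79
f 78 79 75
f 79 73 80
f 79 80 75
f 80 73 81
f 80 81 75
f 81 73 82
f 81 82 75
f 82 73 83
f 82 83 75
f 83 73 84
f 83 84 75
f 84 73 85
f 84 85 75
f 85 73 86
f 85 86 75
f 86 73 87
f 86 87 75
f 87 73 88
f 87 88 75
f 88 73 74
f 88 74 75
f 90 92 89
f 93 90 89
f 89 92 91
f 91 93 89
f 90 96 92
f 94 90 93
f 94 96 90
f 92 96 91
f 95 93 91
f 91 96 95
f 95 94 93
f 96 94 95



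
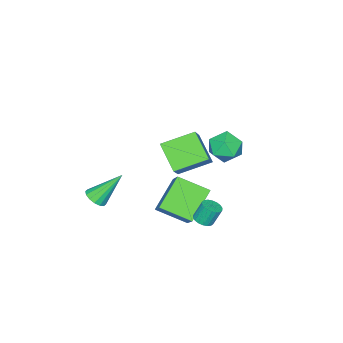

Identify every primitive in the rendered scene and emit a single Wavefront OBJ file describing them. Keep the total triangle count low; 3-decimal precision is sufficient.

v -3.283 0.46 0.258
v -2.813 0.134 -0.573
v -4.727 0.226 -0.467
v -4.257 -0.1 -1.298
v -4.237 -0.656 -0.456
v -3.344 -0.511 -0.008
v -4.196 0.871 -1.032
v -3.303 1.016 -0.584
v -3.377 0.388 -1.371
v -3.403 -0.556 -1.015
v -4.137 0.916 -0.025
v -4.163 -0.028 0.331
v -2.284 -1.945 -3.087
v -1.327 -0.937 -1.777
v -2.923 -0.418 -3.794
v -1.966 0.59 -2.484
v -0.674 -1.85 -4.336
v 0.283 -0.842 -3.026
v -1.313 -0.323 -5.043
v -0.356 0.685 -3.733
v 0.479 0.444 0.255
v -0.058 -0.759 1.329
v -0.769 1.562 0.883
v -1.306 0.359 1.957
v 1.566 1.001 1.423
v 1.029 -0.202 2.497
v 0.318 2.119 2.051
v -0.219 0.916 3.125
v 1.757 -3.61 -2.689
v 2.11 -3.072 -2.78
v 0.783 -2.71 -1.151
v 1.839 -3.032 -2.975
v 1.545 -3.147 -3.093
v 1.309 -3.386 -3.103
v 1.192 -3.685 -3.002
v 1.227 -3.964 -2.817
v 1.404 -4.148 -2.597
v 1.675 -4.188 -2.402
v 1.968 -4.073 -2.284
v 2.205 -3.834 -2.274
v 2.321 -3.535 -2.375
v 2.287 -3.256 -2.56
v -0.148 1.487 -3.05
v 0.368 1.578 -2.918
v 0.063 1.884 -1.938
v -0.452 1.793 -2.07
v 0.297 1.79 -3.006
v -0.007 2.096 -2.027
v 0.138 1.942 -3.103
v -0.166 2.248 -2.123
v -0.077 2.004 -3.189
v -0.382 2.31 -2.21
v -0.307 1.964 -3.248
v -0.611 2.269 -2.269
v -0.505 1.829 -3.267
v -0.809 2.135 -2.288
v -0.632 1.627 -3.244
v -0.936 1.932 -2.264
v -0.663 1.396 -3.182
v -0.968 1.702 -2.202
v -0.593 1.184 -3.093
v -0.897 1.49 -2.114
v -0.434 1.032 -2.997
v -0.738 1.338 -2.017
v -0.218 0.97 -2.91
v -0.523 1.276 -1.931
v 0.011 1.011 -2.851
v -0.293 1.316 -1.872
v 0.209 1.145 -2.832
v -0.095 1.451 -1.853
v 0.336 1.348 -2.856
v 0.032 1.653 -1.876
f 1 12 6
f 1 6 2
f 1 2 8
f 1 8 11
f 1 11 12
f 2 6 10
f 6 12 5
f 12 11 3
f 11 8 7
f 8 2 9
f 4 10 5
f 4 5 3
f 4 3 7
f 4 7 9
f 4 9 10
f 5 10 6
f 3 5 12
f 7 3 11
f 9 7 8
f 10 9 2
f 14 16 13
f 17 14 13
f 13 16 15
f 15 17 13
f 14 20 16
f 18 14 17
f 18 20 14
f 16 20 15
f 19 17 15
f 15 20 19
f 19 18 17
f 20 18 19
f 22 24 21
f 25 22 21
f 21 24 23
f 23 25 21
f 22 28 24
f 26 22 25
f 26 28 22
f 24 28 23
f 27 25 23
f 23 28 27
f 27 26 25
f 28 26 27
f 30 29 32
f 30 32 31
f 32 29 33
f 32 33 31
f 33 29 34
f 33 34 31
f 34 29 35
f 34 35 31
f 35 29 36
f 35 36 31
f 36 29 37
f 36 37 31
f 37 29 38
f 37 38 31
f 38 29 39
f 38 39 31
f 39 29 40
f 39 40 31
f 40 29 41
f 40 41 31
f 41 29 42
f 41 42 31
f 42 29 30
f 42 30 31
f 44 43 47
f 44 47 45
f 45 47 48
f 45 48 46
f 47 43 49
f 47 49 48
f 48 49 50
f 48 50 46
f 49 43 51
f 49 51 50
f 50 51 52
f 50 52 46
f 51 43 53
f 51 53 52
f 52 53 54
f 52 54 46
f 53 43 55
f 53 55 54
f 54 55 56
f 54 56 46
f 55 43 57
f 55 57 56
f 56 57 58
f 56 58 46
f 57 43 59
f 57 59 58
f 58 59 60
f 58 60 46
f 59 43 61
f 59 61 60
f 60 61 62
f 60 62 46
f 61 43 63
f 61 63 62
f 62 63 64
f 62 64 46
f 63 43 65
f 63 65 64
f 64 65 66
f 64 66 46
f 65 43 67
f 65 67 66
f 66 67 68
f 66 68 46
f 67 43 69
f 67 69 68
f 68 69 70
f 68 70 46
f 69 43 71
f 69 71 70
f 70 71 72
f 70 72 46
f 71 43 44
f 71 44 72
f 72 44 45
f 72 45 46



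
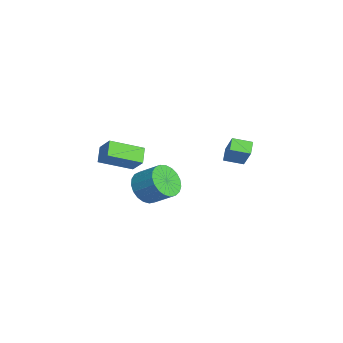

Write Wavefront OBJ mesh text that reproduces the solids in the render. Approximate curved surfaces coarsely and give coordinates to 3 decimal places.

v -3.775 2.162 -2.077
v -4.464 2.402 -1.642
v -3.58 3.22 -2.351
v -4.269 3.46 -1.916
v -2.871 2.34 -0.744
v -3.56 2.58 -0.309
v -2.676 3.398 -1.018
v -3.365 3.638 -0.583
v 0.458 -3.116 0.371
v 0.541 -4.845 1.104
v -0.326 -2.913 0.94
v -0.243 -4.642 1.673
v 1.183 -2.718 1.227
v 1.266 -4.447 1.96
v 0.399 -2.515 1.796
v 0.482 -4.244 2.529
v -4.196 -1.845 -4.025
v -3.413 -1.771 -4.751
v -2.662 -0.781 -3.841
v -3.444 -0.855 -3.115
v -3.688 -1.445 -4.878
v -2.937 -0.456 -3.968
v -4.051 -1.189 -4.858
v -3.3 -0.199 -3.948
v -4.439 -1.045 -4.693
v -3.688 -0.056 -3.783
v -4.785 -1.04 -4.413
v -4.034 -0.051 -3.503
v -5.029 -1.175 -4.066
v -4.277 -0.185 -3.156
v -5.128 -1.425 -3.712
v -4.377 -0.435 -2.802
v -5.067 -1.747 -3.412
v -4.316 -0.758 -2.502
v -4.855 -2.087 -3.218
v -4.104 -1.097 -2.308
v -4.529 -2.384 -3.163
v -3.777 -1.395 -2.253
v -4.145 -2.589 -3.258
v -3.394 -1.599 -2.348
v -3.77 -2.665 -3.485
v -3.019 -1.675 -2.575
v -3.469 -2.599 -3.805
v -2.717 -1.609 -2.896
v -3.293 -2.402 -4.164
v -2.542 -1.413 -3.254
v -3.273 -2.11 -4.499
v -2.522 -1.12 -3.589
f 2 4 1
f 5 2 1
f 1 4 3
f 3 5 1
f 2 8 4
f 6 2 5
f 6 8 2
f 4 8 3
f 7 5 3
f 3 8 7
f 7 6 5
f 8 6 7
f 10 12 9
f 13 10 9
f 9 12 11
f 11 13 9
f 10 16 12
f 14 10 13
f 14 16 10
f 12 16 11
f 15 13 11
f 11 16 15
f 15 14 13
f 16 14 15
f 18 17 21
f 18 21 19
f 19 21 22
f 19 22 20
f 21 17 23
f 21 23 22
f 22 23 24
f 22 24 20
f 23 17 25
f 23 25 24
f 24 25 26
f 24 26 20
f 25 17 27
f 25 27 26
f 26 27 28
f 26 28 20
f 27 17 29
f 27 29 28
f 28 29 30
f 28 30 20
f 29 17 31
f 29 31 30
f 30 31 32
f 30 32 20
f 31 17 33
f 31 33 32
f 32 33 34
f 32 34 20
f 33 17 35
f 33 35 34
f 34 35 36
f 34 36 20
f 35 17 37
f 35 37 36
f 36 37 38
f 36 38 20
f 37 17 39
f 37 39 38
f 38 39 40
f 38 40 20
f 39 17 41
f 39 41 40
f 40 41 42
f 40 42 20
f 41 17 43
f 41 43 42
f 42 43 44
f 42 44 20
f 43 17 45
f 43 45 44
f 44 45 46
f 44 46 20
f 45 17 47
f 45 47 46
f 46 47 48
f 46 48 20
f 47 17 18
f 47 18 48
f 48 18 19
f 48 19 20



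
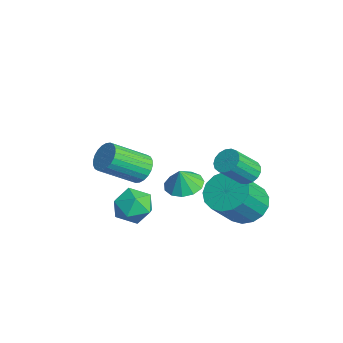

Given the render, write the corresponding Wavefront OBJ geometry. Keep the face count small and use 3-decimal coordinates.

v -0.267 -0.458 -4.467
v 0.629 -0.316 -4.535
v -0.153 -0.702 -3.453
v 0.421 0.134 -4.403
v -0.006 0.396 -4.292
v -0.515 0.386 -4.236
v -0.946 0.109 -4.254
v -1.162 -0.348 -4.34
v -1.093 -0.84 -4.466
v -0.763 -1.211 -4.592
v -0.275 -1.343 -4.679
v 0.216 -1.194 -4.699
v 0.552 -0.811 -4.645
v 2.482 1.442 -4.222
v 3.236 0.989 -4.866
v 3.872 -0.175 -3.302
v 3.118 0.278 -2.658
v 3.48 1.401 -4.658
v 4.116 0.237 -3.095
v 3.495 1.822 -4.351
v 4.131 0.658 -2.788
v 3.279 2.156 -4.014
v 3.915 0.992 -2.451
v 2.879 2.327 -3.724
v 3.515 1.163 -2.161
v 2.389 2.295 -3.549
v 3.025 1.131 -1.986
v 1.92 2.067 -3.528
v 2.556 0.903 -1.964
v 1.58 1.696 -3.665
v 2.216 0.532 -2.102
v 1.446 1.267 -3.93
v 2.082 0.103 -2.367
v 1.55 0.878 -4.262
v 2.186 -0.286 -2.699
v 1.867 0.618 -4.585
v 2.503 -0.545 -3.021
v 2.325 0.547 -4.824
v 2.961 -0.617 -3.261
v 2.819 0.681 -4.925
v 3.455 -0.483 -3.362
v 3.665 1.049 -1.241
v 4.162 0.797 -1.576
v 4.412 -0.26 -0.415
v 3.915 -0.009 -0.079
v 4.294 1.019 -1.402
v 4.543 -0.038 -0.241
v 4.282 1.248 -1.192
v 4.531 0.191 -0.03
v 4.129 1.431 -0.992
v 4.378 0.374 0.169
v 3.869 1.526 -0.85
v 4.118 0.469 0.312
v 3.563 1.512 -0.797
v 3.812 0.455 0.365
v 3.28 1.392 -0.845
v 3.529 0.335 0.316
v 3.086 1.193 -0.985
v 3.335 0.136 0.177
v 3.024 0.961 -1.183
v 3.273 -0.096 -0.021
v 3.109 0.749 -1.394
v 3.358 -0.308 -0.233
v 3.322 0.606 -1.57
v 3.571 -0.451 -0.409
v 3.613 0.564 -1.671
v 3.862 -0.493 -0.509
v 3.917 0.633 -1.673
v 4.166 -0.424 -0.512
v 3.208 -3.999 -1.37
v 3.698 -3.206 -1.628
v 3.722 -4.734 -2.652
v 4.212 -3.941 -2.91
v 4.493 -4.454 -2.139
v 4.175 -3.999 -1.346
v 3.245 -3.941 -2.934
v 2.927 -3.486 -2.141
v 3.721 -3.17 -2.594
v 4.492 -3.487 -2.103
v 2.928 -4.453 -2.177
v 3.699 -4.77 -1.686
v -1.832 -1.928 -4.213
v -1.434 -2.329 -4.779
v -1.41 -4.034 -3.553
v -1.808 -3.632 -2.987
v -1.199 -2.207 -4.614
v -1.175 -3.912 -3.388
v -1.06 -2.043 -4.388
v -1.036 -3.747 -3.162
v -1.039 -1.861 -4.136
v -1.014 -3.565 -2.909
v -1.138 -1.689 -3.895
v -1.114 -3.393 -2.668
v -1.343 -1.553 -3.703
v -1.319 -3.258 -2.476
v -1.623 -1.475 -3.588
v -1.598 -3.179 -2.361
v -1.934 -1.465 -3.569
v -1.91 -3.17 -2.342
v -2.23 -1.526 -3.647
v -2.206 -3.231 -2.421
v -2.465 -1.648 -3.812
v -2.441 -3.353 -2.586
v -2.604 -1.813 -4.038
v -2.58 -3.517 -2.812
v -2.626 -1.995 -4.291
v -2.601 -3.699 -3.064
v -2.526 -2.167 -4.532
v -2.502 -3.871 -3.305
v -2.321 -2.302 -4.724
v -2.297 -4.007 -3.497
v -2.042 -2.381 -4.839
v -2.017 -4.085 -3.612
v -1.73 -2.39 -4.858
v -1.706 -4.095 -3.631
f 2 1 4
f 2 4 3
f 4 1 5
f 4 5 3
f 5 1 6
f 5 6 3
f 6 1 7
f 6 7 3
f 7 1 8
f 7 8 3
f 8 1 9
f 8 9 3
f 9 1 10
f 9 10 3
f 10 1 11
f 10 11 3
f 11 1 12
f 11 12 3
f 12 1 13
f 12 13 3
f 13 1 2
f 13 2 3
f 15 14 18
f 15 18 16
f 16 18 19
f 16 19 17
f 18 14 20
f 18 20 19
f 19 20 21
f 19 21 17
f 20 14 22
f 20 22 21
f 21 22 23
f 21 23 17
f 22 14 24
f 22 24 23
f 23 24 25
f 23 25 17
f 24 14 26
f 24 26 25
f 25 26 27
f 25 27 17
f 26 14 28
f 26 28 27
f 27 28 29
f 27 29 17
f 28 14 30
f 28 30 29
f 29 30 31
f 29 31 17
f 30 14 32
f 30 32 31
f 31 32 33
f 31 33 17
f 32 14 34
f 32 34 33
f 33 34 35
f 33 35 17
f 34 14 36
f 34 36 35
f 35 36 37
f 35 37 17
f 36 14 38
f 36 38 37
f 37 38 39
f 37 39 17
f 38 14 40
f 38 40 39
f 39 40 41
f 39 41 17
f 40 14 15
f 40 15 41
f 41 15 16
f 41 16 17
f 43 42 46
f 43 46 44
f 44 46 47
f 44 47 45
f 46 42 48
f 46 48 47
f 47 48 49
f 47 49 45
f 48 42 50
f 48 50 49
f 49 50 51
f 49 51 45
f 50 42 52
f 50 52 51
f 51 52 53
f 51 53 45
f 52 42 54
f 52 54 53
f 53 54 55
f 53 55 45
f 54 42 56
f 54 56 55
f 55 56 57
f 55 57 45
f 56 42 58
f 56 58 57
f 57 58 59
f 57 59 45
f 58 42 60
f 58 60 59
f 59 60 61
f 59 61 45
f 60 42 62
f 60 62 61
f 61 62 63
f 61 63 45
f 62 42 64
f 62 64 63
f 63 64 65
f 63 65 45
f 64 42 66
f 64 66 65
f 65 66 67
f 65 67 45
f 66 42 68
f 66 68 67
f 67 68 69
f 67 69 45
f 68 42 43
f 68 43 69
f 69 43 44
f 69 44 45
f 70 81 75
f 70 75 71
f 70 71 77
f 70 77 80
f 70 80 81
f 71 75 79
f 75 81 74
f 81 80 72
f 80 77 76
f 77 71 78
f 73 79 74
f 73 74 72
f 73 72 76
f 73 76 78
f 73 78 79
f 74 79 75
f 72 74 81
f 76 72 80
f 78 76 77
f 79 78 71
f 83 82 86
f 83 86 84
f 84 86 87
f 84 87 85
f 86 82 88
f 86 88 87
f 87 88 89
f 87 89 85
f 88 82 90
f 88 90 89
f 89 90 91
f 89 91 85
f 90 82 92
f 90 92 91
f 91 92 93
f 91 93 85
f 92 82 94
f 92 94 93
f 93 94 95
f 93 95 85
f 94 82 96
f 94 96 95
f 95 96 97
f 95 97 85
f 96 82 98
f 96 98 97
f 97 98 99
f 97 99 85
f 98 82 100
f 98 100 99
f 99 100 101
f 99 101 85
f 100 82 102
f 100 102 101
f 101 102 103
f 101 103 85
f 102 82 104
f 102 104 103
f 103 104 105
f 103 105 85
f 104 82 106
f 104 106 105
f 105 106 107
f 105 107 85
f 106 82 108
f 106 108 107
f 107 108 109
f 107 109 85
f 108 82 110
f 108 110 109
f 109 110 111
f 109 111 85
f 110 82 112
f 110 112 111
f 111 112 113
f 111 113 85
f 112 82 114
f 112 114 113
f 113 114 115
f 113 115 85
f 114 82 83
f 114 83 115
f 115 83 84
f 115 84 85



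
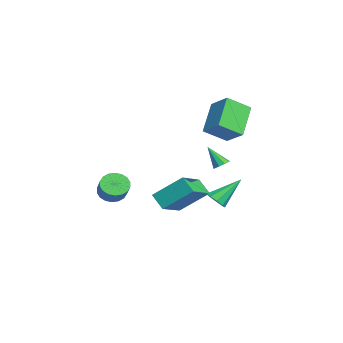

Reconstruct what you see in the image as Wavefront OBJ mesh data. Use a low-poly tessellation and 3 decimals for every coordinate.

v -2.303 3.187 -0.687
v -1.863 3.308 -0.439
v -2.777 2.453 0.507
v -2.108 3.559 -0.381
v -2.444 3.636 -0.467
v -2.715 3.503 -0.656
v -2.792 3.222 -0.86
v -2.641 2.924 -0.983
v -2.332 2.749 -0.967
v -2.009 2.779 -0.821
v -1.824 3 -0.612
v -1.69 -0.643 -2.612
v -1.361 0.985 -1.232
v -3.392 0.39 -3.425
v -3.062 2.019 -2.044
v -0.998 -0.119 -3.396
v -0.668 1.51 -2.015
v -2.699 0.915 -4.208
v -2.37 2.543 -2.828
v -0.337 -2.847 -1.735
v 0.129 -2.515 -2.322
v 1.103 -2.38 -1.472
v 0.637 -2.713 -0.885
v -0.038 -2.225 -2.177
v 0.936 -2.09 -1.327
v -0.264 -2.058 -1.944
v 0.71 -1.923 -1.094
v -0.505 -2.047 -1.669
v 0.47 -1.913 -0.82
v -0.712 -2.195 -1.408
v 0.262 -2.061 -0.558
v -0.845 -2.472 -1.212
v 0.129 -2.338 -0.362
v -0.878 -2.824 -1.119
v 0.097 -2.689 -0.269
v -0.803 -3.18 -1.148
v 0.171 -3.045 -0.298
v -0.636 -3.47 -1.293
v 0.338 -3.335 -0.443
v -0.41 -3.637 -1.526
v 0.564 -3.502 -0.676
v -0.17 -3.647 -1.8
v 0.805 -3.513 -0.951
v 0.038 -3.499 -2.062
v 1.012 -3.365 -1.212
v 0.171 -3.222 -2.258
v 1.145 -3.088 -1.408
v 0.203 -2.871 -2.351
v 1.178 -2.736 -1.501
v -2.268 2.601 3.848
v -1.216 3.341 4.618
v -2.584 3.925 3.006
v -1.531 4.665 3.777
v -0.769 2.015 2.363
v 0.284 2.755 3.134
v -1.084 3.339 1.522
v -0.032 4.079 2.292
v 3.604 2.301 -1.07
v 3.999 2.013 -0.627
v 3.156 3.659 0.21
v 4.232 2.316 -0.867
v 4.171 2.612 -1.202
v 3.844 2.762 -1.476
v 3.406 2.696 -1.56
v 3.06 2.445 -1.414
v 2.969 2.126 -1.108
v 3.175 1.889 -0.784
v 3.582 1.844 -0.594
f 2 1 4
f 2 4 3
f 4 1 5
f 4 5 3
f 5 1 6
f 5 6 3
f 6 1 7
f 6 7 3
f 7 1 8
f 7 8 3
f 8 1 9
f 8 9 3
f 9 1 10
f 9 10 3
f 10 1 11
f 10 11 3
f 11 1 2
f 11 2 3
f 13 15 12
f 16 13 12
f 12 15 14
f 14 16 12
f 13 19 15
f 17 13 16
f 17 19 13
f 15 19 14
f 18 16 14
f 14 19 18
f 18 17 16
f 19 17 18
f 21 20 24
f 21 24 22
f 22 24 25
f 22 25 23
f 24 20 26
f 24 26 25
f 25 26 27
f 25 27 23
f 26 20 28
f 26 28 27
f 27 28 29
f 27 29 23
f 28 20 30
f 28 30 29
f 29 30 31
f 29 31 23
f 30 20 32
f 30 32 31
f 31 32 33
f 31 33 23
f 32 20 34
f 32 34 33
f 33 34 35
f 33 35 23
f 34 20 36
f 34 36 35
f 35 36 37
f 35 37 23
f 36 20 38
f 36 38 37
f 37 38 39
f 37 39 23
f 38 20 40
f 38 40 39
f 39 40 41
f 39 41 23
f 40 20 42
f 40 42 41
f 41 42 43
f 41 43 23
f 42 20 44
f 42 44 43
f 43 44 45
f 43 45 23
f 44 20 46
f 44 46 45
f 45 46 47
f 45 47 23
f 46 20 48
f 46 48 47
f 47 48 49
f 47 49 23
f 48 20 21
f 48 21 49
f 49 21 22
f 49 22 23
f 51 53 50
f 54 51 50
f 50 53 52
f 52 54 50
f 51 57 53
f 55 51 54
f 55 57 51
f 53 57 52
f 56 54 52
f 52 57 56
f 56 55 54
f 57 55 56
f 59 58 61
f 59 61 60
f 61 58 62
f 61 62 60
f 62 58 63
f 62 63 60
f 63 58 64
f 63 64 60
f 64 58 65
f 64 65 60
f 65 58 66
f 65 66 60
f 66 58 67
f 66 67 60
f 67 58 68
f 67 68 60
f 68 58 59
f 68 59 60



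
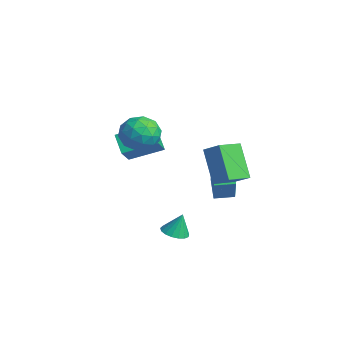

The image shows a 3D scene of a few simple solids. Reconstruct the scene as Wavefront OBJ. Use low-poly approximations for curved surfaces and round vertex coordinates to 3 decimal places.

v 2.901 -0.622 -4.318
v 3.615 -0.4 -4.455
v 3.019 -0.238 -3.082
v 3.417 -0.104 -4.528
v 3.1 0.073 -4.553
v 2.738 0.091 -4.524
v 2.413 -0.054 -4.448
v 2.2 -0.329 -4.342
v 2.148 -0.672 -4.231
v 2.268 -1.003 -4.14
v 2.533 -1.246 -4.089
v 2.883 -1.347 -4.091
v 3.237 -1.282 -4.145
v 3.513 -1.065 -4.239
v 3.65 -0.747 -4.351
v 4.379 0.76 -0.432
v 3.078 0.837 1.328
v 4.002 2.098 -0.769
v 2.702 2.175 0.991
v 5.298 1.185 0.229
v 3.998 1.262 1.989
v 4.922 2.523 -0.108
v 3.621 2.6 1.652
v -0.862 -1.512 -0.775
v -1.838 -1.476 0.082
v -0.202 0.204 -0.096
v -1.179 0.24 0.762
v 0.019 -2.26 0.258
v -0.958 -2.224 1.116
v 0.678 -0.544 0.938
v -0.298 -0.508 1.795
v 2.095 1.889 -2.894
v 1.116 2.182 -2.09
v 2.461 2.913 -2.822
v 1.482 3.206 -2.018
v 3.318 1.334 -1.202
v 2.339 1.627 -0.398
v 3.684 2.358 -1.13
v 2.705 2.651 -0.326
v 1.588 -2.088 3.494
v 2.094 -1.226 2.98
v 2.646 -3.254 2.58
v 3.152 -2.392 2.066
v 3.314 -2.564 3.166
v 2.66 -1.844 3.731
v 2.08 -2.636 1.829
v 1.426 -1.916 2.394
v 2.398 -1.564 1.951
v 3.161 -1.52 2.777
v 1.579 -2.96 2.783
v 2.342 -2.916 3.609
v 1.748 -1.555 3.317
v 2.992 -2.925 2.243
v 3.087 -3.027 2.889
v 3.385 -2.52 2.587
v 2.081 -1.918 3.759
v 2.379 -1.411 3.456
v 3.095 -2.198 3.565
v 2.361 -3.069 2.104
v 2.659 -2.562 1.801
v 1.355 -1.96 2.973
v 1.653 -1.453 2.671
v 1.645 -2.282 1.995
v 2.225 -1.247 2.41
v 2.846 -1.932 1.873
v 2.216 -2.076 1.734
v 1.832 -1.652 2.066
v 2.673 -1.22 2.895
v 3.295 -1.906 2.358
v 3.39 -2.007 3.005
v 3.006 -1.584 3.337
v 2.852 -1.419 2.291
v 1.445 -2.574 3.202
v 2.067 -3.26 2.665
v 1.734 -2.896 2.223
v 1.35 -2.473 2.555
v 1.894 -2.548 3.687
v 2.515 -3.233 3.15
v 2.908 -2.828 3.494
v 2.524 -2.404 3.826
v 1.888 -3.061 3.269
f 2 1 4
f 2 4 3
f 4 1 5
f 4 5 3
f 5 1 6
f 5 6 3
f 6 1 7
f 6 7 3
f 7 1 8
f 7 8 3
f 8 1 9
f 8 9 3
f 9 1 10
f 9 10 3
f 10 1 11
f 10 11 3
f 11 1 12
f 11 12 3
f 12 1 13
f 12 13 3
f 13 1 14
f 13 14 3
f 14 1 15
f 14 15 3
f 15 1 2
f 15 2 3
f 17 19 16
f 20 17 16
f 16 19 18
f 18 20 16
f 17 23 19
f 21 17 20
f 21 23 17
f 19 23 18
f 22 20 18
f 18 23 22
f 22 21 20
f 23 21 22
f 25 27 24
f 28 25 24
f 24 27 26
f 26 28 24
f 25 31 27
f 29 25 28
f 29 31 25
f 27 31 26
f 30 28 26
f 26 31 30
f 30 29 28
f 31 29 30
f 33 35 32
f 36 33 32
f 32 35 34
f 34 36 32
f 33 39 35
f 37 33 36
f 37 39 33
f 35 39 34
f 38 36 34
f 34 39 38
f 38 37 36
f 39 37 38
f 40 77 56
f 77 51 80
f 56 80 45
f 77 80 56
f 40 56 52
f 56 45 57
f 52 57 41
f 56 57 52
f 40 52 61
f 52 41 62
f 61 62 47
f 52 62 61
f 40 61 73
f 61 47 76
f 73 76 50
f 61 76 73
f 40 73 77
f 73 50 81
f 77 81 51
f 73 81 77
f 41 57 68
f 57 45 71
f 68 71 49
f 57 71 68
f 45 80 58
f 80 51 79
f 58 79 44
f 80 79 58
f 51 81 78
f 81 50 74
f 78 74 42
f 81 74 78
f 50 76 75
f 76 47 63
f 75 63 46
f 76 63 75
f 47 62 67
f 62 41 64
f 67 64 48
f 62 64 67
f 43 69 55
f 69 49 70
f 55 70 44
f 69 70 55
f 43 55 53
f 55 44 54
f 53 54 42
f 55 54 53
f 43 53 60
f 53 42 59
f 60 59 46
f 53 59 60
f 43 60 65
f 60 46 66
f 65 66 48
f 60 66 65
f 43 65 69
f 65 48 72
f 69 72 49
f 65 72 69
f 44 70 58
f 70 49 71
f 58 71 45
f 70 71 58
f 42 54 78
f 54 44 79
f 78 79 51
f 54 79 78
f 46 59 75
f 59 42 74
f 75 74 50
f 59 74 75
f 48 66 67
f 66 46 63
f 67 63 47
f 66 63 67
f 49 72 68
f 72 48 64
f 68 64 41
f 72 64 68



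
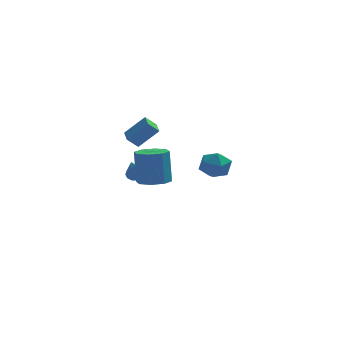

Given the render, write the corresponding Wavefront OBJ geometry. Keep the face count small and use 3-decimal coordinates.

v -0.197 3.045 -0.189
v -0.806 2.88 0.424
v -0.365 4.046 -0.088
v -0.974 3.881 0.526
v 0.934 3.119 0.954
v 0.325 2.954 1.568
v 0.766 4.12 1.056
v 0.157 3.955 1.669
v -0.386 4.397 -2.81
v -0.044 4.728 -2.497
v -0.594 3.363 -1.49
v -0.341 4.841 -2.455
v -0.653 4.813 -2.526
v -0.88 4.653 -2.687
v -0.951 4.412 -2.887
v -0.842 4.166 -3.063
v -0.588 3.994 -3.158
v -0.27 3.95 -3.143
v 0.011 4.048 -3.022
v 0.166 4.257 -2.834
v 0.145 4.51 -2.638
v 3.531 -2.405 0.844
v 4.112 -2.492 1.573
v 3.528 -3.908 0.667
v 4.109 -3.995 1.396
v 3.225 -3.719 1.532
v 3.227 -2.789 1.641
v 4.413 -3.611 0.599
v 4.415 -2.681 0.708
v 4.657 -3.237 1.421
v 3.922 -3.304 1.998
v 3.718 -3.096 0.242
v 2.983 -3.163 0.819
v 0.66 1.89 -2.306
v 1.231 1.125 -2.132
v 1.11 1.505 -0.06
v 0.54 2.27 -0.234
v 1.617 1.752 -2.225
v 1.496 2.132 -0.153
v 1.443 2.46 -2.365
v 1.322 2.84 -0.293
v 0.81 2.834 -2.471
v 0.69 3.214 -0.399
v 0.09 2.655 -2.48
v -0.031 3.035 -0.408
v -0.296 2.028 -2.387
v -0.417 2.408 -0.315
v -0.122 1.32 -2.247
v -0.243 1.7 -0.175
v 0.51 0.946 -2.141
v 0.39 1.326 -0.069
f 2 4 1
f 5 2 1
f 1 4 3
f 3 5 1
f 2 8 4
f 6 2 5
f 6 8 2
f 4 8 3
f 7 5 3
f 3 8 7
f 7 6 5
f 8 6 7
f 10 9 12
f 10 12 11
f 12 9 13
f 12 13 11
f 13 9 14
f 13 14 11
f 14 9 15
f 14 15 11
f 15 9 16
f 15 16 11
f 16 9 17
f 16 17 11
f 17 9 18
f 17 18 11
f 18 9 19
f 18 19 11
f 19 9 20
f 19 20 11
f 20 9 21
f 20 21 11
f 21 9 10
f 21 10 11
f 22 33 27
f 22 27 23
f 22 23 29
f 22 29 32
f 22 32 33
f 23 27 31
f 27 33 26
f 33 32 24
f 32 29 28
f 29 23 30
f 25 31 26
f 25 26 24
f 25 24 28
f 25 28 30
f 25 30 31
f 26 31 27
f 24 26 33
f 28 24 32
f 30 28 29
f 31 30 23
f 35 34 38
f 35 38 36
f 36 38 39
f 36 39 37
f 38 34 40
f 38 40 39
f 39 40 41
f 39 41 37
f 40 34 42
f 40 42 41
f 41 42 43
f 41 43 37
f 42 34 44
f 42 44 43
f 43 44 45
f 43 45 37
f 44 34 46
f 44 46 45
f 45 46 47
f 45 47 37
f 46 34 48
f 46 48 47
f 47 48 49
f 47 49 37
f 48 34 50
f 48 50 49
f 49 50 51
f 49 51 37
f 50 34 35
f 50 35 51
f 51 35 36
f 51 36 37



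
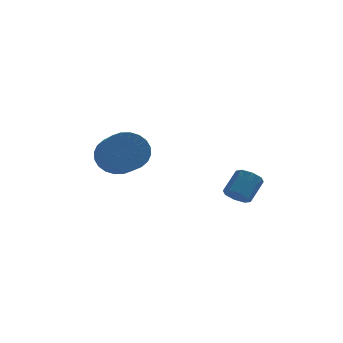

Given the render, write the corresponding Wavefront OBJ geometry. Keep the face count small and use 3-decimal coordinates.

v 1.51 -1.668 0.007
v 1.838 -1.404 -0.449
v 2.397 -0.669 0.378
v 2.07 -0.932 0.833
v 1.426 -1.182 -0.369
v 1.986 -0.446 0.458
v 1.064 -1.244 -0.069
v 1.624 -0.508 0.758
v 0.963 -1.554 0.276
v 1.523 -0.819 1.103
v 1.183 -1.931 0.462
v 1.742 -1.196 1.289
v 1.594 -2.154 0.382
v 2.154 -1.418 1.209
v 1.956 -2.092 0.082
v 2.516 -1.356 0.909
v 2.057 -1.781 -0.263
v 2.617 -1.046 0.564
v -3.31 4.196 0.111
v -2.693 3.924 -0.707
v -2.293 2.372 0.112
v -2.91 2.644 0.929
v -2.422 4.122 -0.464
v -2.023 2.569 0.354
v -2.287 4.331 -0.134
v -1.887 2.778 0.685
v -2.308 4.519 0.234
v -1.908 2.967 1.052
v -2.481 4.659 0.583
v -2.081 3.106 1.401
v -2.78 4.727 0.86
v -2.38 3.175 1.678
v -3.16 4.715 1.023
v -2.76 3.163 1.841
v -3.563 4.624 1.047
v -3.163 3.072 1.865
v -3.927 4.468 0.928
v -3.527 2.916 1.747
v -4.197 4.271 0.686
v -3.798 2.718 1.504
v -4.333 4.062 0.355
v -3.933 2.509 1.174
v -4.312 3.873 -0.012
v -3.912 2.321 0.806
v -4.139 3.734 -0.361
v -3.739 2.181 0.457
v -3.84 3.665 -0.638
v -3.44 2.113 0.18
v -3.46 3.677 -0.801
v -3.06 2.125 0.017
v -3.057 3.768 -0.825
v -2.657 2.216 -0.007
f 2 1 5
f 2 5 3
f 3 5 6
f 3 6 4
f 5 1 7
f 5 7 6
f 6 7 8
f 6 8 4
f 7 1 9
f 7 9 8
f 8 9 10
f 8 10 4
f 9 1 11
f 9 11 10
f 10 11 12
f 10 12 4
f 11 1 13
f 11 13 12
f 12 13 14
f 12 14 4
f 13 1 15
f 13 15 14
f 14 15 16
f 14 16 4
f 15 1 17
f 15 17 16
f 16 17 18
f 16 18 4
f 17 1 2
f 17 2 18
f 18 2 3
f 18 3 4
f 20 19 23
f 20 23 21
f 21 23 24
f 21 24 22
f 23 19 25
f 23 25 24
f 24 25 26
f 24 26 22
f 25 19 27
f 25 27 26
f 26 27 28
f 26 28 22
f 27 19 29
f 27 29 28
f 28 29 30
f 28 30 22
f 29 19 31
f 29 31 30
f 30 31 32
f 30 32 22
f 31 19 33
f 31 33 32
f 32 33 34
f 32 34 22
f 33 19 35
f 33 35 34
f 34 35 36
f 34 36 22
f 35 19 37
f 35 37 36
f 36 37 38
f 36 38 22
f 37 19 39
f 37 39 38
f 38 39 40
f 38 40 22
f 39 19 41
f 39 41 40
f 40 41 42
f 40 42 22
f 41 19 43
f 41 43 42
f 42 43 44
f 42 44 22
f 43 19 45
f 43 45 44
f 44 45 46
f 44 46 22
f 45 19 47
f 45 47 46
f 46 47 48
f 46 48 22
f 47 19 49
f 47 49 48
f 48 49 50
f 48 50 22
f 49 19 51
f 49 51 50
f 50 51 52
f 50 52 22
f 51 19 20
f 51 20 52
f 52 20 21
f 52 21 22



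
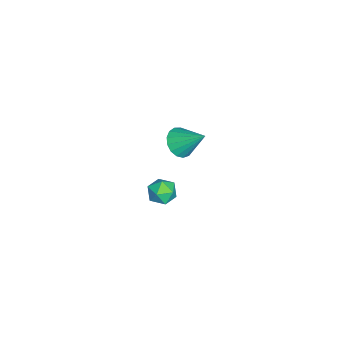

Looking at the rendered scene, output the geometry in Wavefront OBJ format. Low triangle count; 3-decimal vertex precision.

v 2.751 -2.717 2.795
v 3.304 -2.516 2.362
v 3.129 -1.663 3.765
v 3.036 -2.32 2.253
v 2.704 -2.214 2.268
v 2.382 -2.224 2.404
v 2.145 -2.346 2.629
v 2.046 -2.553 2.893
v 2.11 -2.798 3.134
v 2.32 -3.024 3.298
v 2.629 -3.18 3.346
v 2.966 -3.229 3.269
v 3.254 -3.161 3.083
v 3.427 -2.991 2.831
v 3.445 -2.758 2.571
v 0.726 -3.285 -2.155
v 1.436 -3.219 -2.1
v 0.864 -4.261 -2.76
v 1.574 -4.195 -2.705
v 1.183 -4.347 -2.126
v 1.098 -3.744 -1.752
v 1.202 -3.736 -3.108
v 1.117 -3.133 -2.734
v 1.73 -3.498 -2.689
v 1.718 -3.875 -2.082
v 0.582 -3.605 -2.778
v 0.57 -3.982 -2.171
f 2 1 4
f 2 4 3
f 4 1 5
f 4 5 3
f 5 1 6
f 5 6 3
f 6 1 7
f 6 7 3
f 7 1 8
f 7 8 3
f 8 1 9
f 8 9 3
f 9 1 10
f 9 10 3
f 10 1 11
f 10 11 3
f 11 1 12
f 11 12 3
f 12 1 13
f 12 13 3
f 13 1 14
f 13 14 3
f 14 1 15
f 14 15 3
f 15 1 2
f 15 2 3
f 16 27 21
f 16 21 17
f 16 17 23
f 16 23 26
f 16 26 27
f 17 21 25
f 21 27 20
f 27 26 18
f 26 23 22
f 23 17 24
f 19 25 20
f 19 20 18
f 19 18 22
f 19 22 24
f 19 24 25
f 20 25 21
f 18 20 27
f 22 18 26
f 24 22 23
f 25 24 17

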